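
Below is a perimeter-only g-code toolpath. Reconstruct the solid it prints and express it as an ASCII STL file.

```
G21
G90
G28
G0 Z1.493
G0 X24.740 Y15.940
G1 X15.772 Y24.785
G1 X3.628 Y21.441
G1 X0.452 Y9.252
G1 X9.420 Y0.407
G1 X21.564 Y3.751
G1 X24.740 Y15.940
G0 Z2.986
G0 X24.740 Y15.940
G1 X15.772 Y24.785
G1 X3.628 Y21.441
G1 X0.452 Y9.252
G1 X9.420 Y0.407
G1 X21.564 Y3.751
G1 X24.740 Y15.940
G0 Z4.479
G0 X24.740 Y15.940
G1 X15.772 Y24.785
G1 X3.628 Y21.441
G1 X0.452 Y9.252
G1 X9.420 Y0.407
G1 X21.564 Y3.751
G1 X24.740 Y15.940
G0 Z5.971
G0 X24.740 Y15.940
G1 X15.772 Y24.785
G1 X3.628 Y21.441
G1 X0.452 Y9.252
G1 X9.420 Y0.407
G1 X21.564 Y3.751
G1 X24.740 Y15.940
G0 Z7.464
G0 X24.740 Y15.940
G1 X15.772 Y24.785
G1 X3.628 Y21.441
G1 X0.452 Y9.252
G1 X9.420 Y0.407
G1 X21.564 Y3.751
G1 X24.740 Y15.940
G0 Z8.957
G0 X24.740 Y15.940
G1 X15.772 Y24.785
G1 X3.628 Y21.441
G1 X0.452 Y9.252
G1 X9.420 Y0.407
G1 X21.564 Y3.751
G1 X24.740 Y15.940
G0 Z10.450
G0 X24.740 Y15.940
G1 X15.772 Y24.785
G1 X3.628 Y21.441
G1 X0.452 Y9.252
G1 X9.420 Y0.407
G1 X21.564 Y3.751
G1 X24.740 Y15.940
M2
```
solid part
  facet normal 0.0000 0.0000 -1.0000
    outer loop
      vertex 3.628 21.441 0.000
      vertex 15.772 24.785 0.000
      vertex 24.740 15.940 0.000
    endloop
  endfacet
  facet normal 0.0000 0.0000 -1.0000
    outer loop
      vertex 0.452 9.252 0.000
      vertex 3.628 21.441 0.000
      vertex 24.740 15.940 0.000
    endloop
  endfacet
  facet normal 0.0000 0.0000 -1.0000
    outer loop
      vertex 9.420 0.407 0.000
      vertex 0.452 9.252 0.000
      vertex 24.740 15.940 0.000
    endloop
  endfacet
  facet normal 0.0000 0.0000 -1.0000
    outer loop
      vertex 21.564 3.751 0.000
      vertex 9.420 0.407 0.000
      vertex 24.740 15.940 0.000
    endloop
  endfacet
  facet normal 0.0000 0.0000 1.0000
    outer loop
      vertex 24.740 15.940 10.450
      vertex 15.772 24.785 10.450
      vertex 3.628 21.441 10.450
    endloop
  endfacet
  facet normal 0.0000 0.0000 1.0000
    outer loop
      vertex 24.740 15.940 10.450
      vertex 3.628 21.441 10.450
      vertex 0.452 9.252 10.450
    endloop
  endfacet
  facet normal 0.0000 0.0000 1.0000
    outer loop
      vertex 24.740 15.940 10.450
      vertex 0.452 9.252 10.450
      vertex 9.420 0.407 10.450
    endloop
  endfacet
  facet normal 0.0000 0.0000 1.0000
    outer loop
      vertex 24.740 15.940 10.450
      vertex 9.420 0.407 10.450
      vertex 21.564 3.751 10.450
    endloop
  endfacet
  facet normal 0.7022 0.7120 0.0000
    outer loop
      vertex 24.740 15.940 0.000
      vertex 15.772 24.785 0.000
      vertex 15.772 24.785 10.450
    endloop
  endfacet
  facet normal 0.7022 0.7120 0.0000
    outer loop
      vertex 24.740 15.940 0.000
      vertex 15.772 24.785 10.450
      vertex 24.740 15.940 10.450
    endloop
  endfacet
  facet normal -0.2655 0.9641 0.0000
    outer loop
      vertex 15.772 24.785 0.000
      vertex 3.628 21.441 0.000
      vertex 3.628 21.441 10.450
    endloop
  endfacet
  facet normal -0.2655 0.9641 0.0000
    outer loop
      vertex 15.772 24.785 0.000
      vertex 3.628 21.441 10.450
      vertex 15.772 24.785 10.450
    endloop
  endfacet
  facet normal -0.9677 0.2521 0.0000
    outer loop
      vertex 3.628 21.441 0.000
      vertex 0.452 9.252 0.000
      vertex 0.452 9.252 10.450
    endloop
  endfacet
  facet normal -0.9677 0.2521 0.0000
    outer loop
      vertex 3.628 21.441 0.000
      vertex 0.452 9.252 10.450
      vertex 3.628 21.441 10.450
    endloop
  endfacet
  facet normal -0.7022 -0.7120 0.0000
    outer loop
      vertex 0.452 9.252 0.000
      vertex 9.420 0.407 0.000
      vertex 9.420 0.407 10.450
    endloop
  endfacet
  facet normal -0.7022 -0.7120 0.0000
    outer loop
      vertex 0.452 9.252 0.000
      vertex 9.420 0.407 10.450
      vertex 0.452 9.252 10.450
    endloop
  endfacet
  facet normal 0.2655 -0.9641 0.0000
    outer loop
      vertex 9.420 0.407 0.000
      vertex 21.564 3.751 0.000
      vertex 21.564 3.751 10.450
    endloop
  endfacet
  facet normal 0.2655 -0.9641 0.0000
    outer loop
      vertex 9.420 0.407 0.000
      vertex 21.564 3.751 10.450
      vertex 9.420 0.407 10.450
    endloop
  endfacet
  facet normal 0.9677 -0.2521 0.0000
    outer loop
      vertex 21.564 3.751 0.000
      vertex 24.740 15.940 0.000
      vertex 24.740 15.940 10.450
    endloop
  endfacet
  facet normal 0.9677 -0.2521 0.0000
    outer loop
      vertex 21.564 3.751 0.000
      vertex 24.740 15.940 10.450
      vertex 21.564 3.751 10.450
    endloop
  endfacet
endsolid part

The G0 Z moves step by Δz≈1.493 mm. Every layer's G1 loop is the same polygon, so the solid is a straight extrusion of it from z=0 to z≈10.4. Closing with flat bottom and top caps and triangulating gives 20 facets — a regular 6-sided prism (a cylinder approximated with 6 flat sides), circumscribed radius ≈ 12.6 mm, height ≈ 10.4 mm.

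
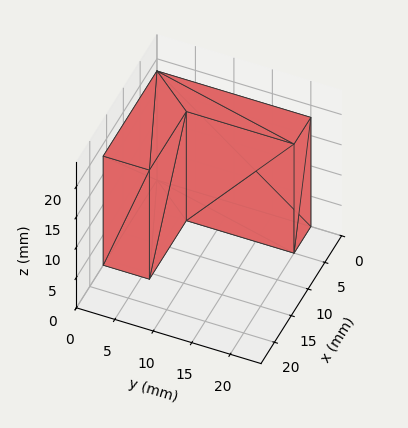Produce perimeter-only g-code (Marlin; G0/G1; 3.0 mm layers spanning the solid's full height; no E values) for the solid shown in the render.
Reading the render: the shape is an L-shaped prism: outer 16 × 20 mm, arm thicknesses ≈ 6 mm (horizontal) and 5 mm (vertical), extruded 18 mm in z (dimensions read to the nearest mm from the axis ticks). For the g-code, the solid's height is divided into equal slices at the stated Δz and each level perimeter traced with G1 moves after a G0 lift.

; perimeter-only toolpath
G21 ; units = mm
G90 ; absolute positioning
G28 ; home
; layer 1
G0 Z3.0
G0 X0.0 Y0.0
G1 X16.0 Y0.0
G1 X16.0 Y6.0
G1 X5.0 Y6.0
G1 X5.0 Y20.0
G1 X0.0 Y20.0
G1 X0.0 Y0.0
; layer 2
G0 Z6.0
G0 X0.0 Y0.0
G1 X16.0 Y0.0
G1 X16.0 Y6.0
G1 X5.0 Y6.0
G1 X5.0 Y20.0
G1 X0.0 Y20.0
G1 X0.0 Y0.0
; layer 3
G0 Z9.0
G0 X0.0 Y0.0
G1 X16.0 Y0.0
G1 X16.0 Y6.0
G1 X5.0 Y6.0
G1 X5.0 Y20.0
G1 X0.0 Y20.0
G1 X0.0 Y0.0
; layer 4
G0 Z12.0
G0 X0.0 Y0.0
G1 X16.0 Y0.0
G1 X16.0 Y6.0
G1 X5.0 Y6.0
G1 X5.0 Y20.0
G1 X0.0 Y20.0
G1 X0.0 Y0.0
; layer 5
G0 Z15.0
G0 X0.0 Y0.0
G1 X16.0 Y0.0
G1 X16.0 Y6.0
G1 X5.0 Y6.0
G1 X5.0 Y20.0
G1 X0.0 Y20.0
G1 X0.0 Y0.0
; layer 6
G0 Z18.0
G0 X0.0 Y0.0
G1 X16.0 Y0.0
G1 X16.0 Y6.0
G1 X5.0 Y6.0
G1 X5.0 Y20.0
G1 X0.0 Y20.0
G1 X0.0 Y0.0
M2 ; end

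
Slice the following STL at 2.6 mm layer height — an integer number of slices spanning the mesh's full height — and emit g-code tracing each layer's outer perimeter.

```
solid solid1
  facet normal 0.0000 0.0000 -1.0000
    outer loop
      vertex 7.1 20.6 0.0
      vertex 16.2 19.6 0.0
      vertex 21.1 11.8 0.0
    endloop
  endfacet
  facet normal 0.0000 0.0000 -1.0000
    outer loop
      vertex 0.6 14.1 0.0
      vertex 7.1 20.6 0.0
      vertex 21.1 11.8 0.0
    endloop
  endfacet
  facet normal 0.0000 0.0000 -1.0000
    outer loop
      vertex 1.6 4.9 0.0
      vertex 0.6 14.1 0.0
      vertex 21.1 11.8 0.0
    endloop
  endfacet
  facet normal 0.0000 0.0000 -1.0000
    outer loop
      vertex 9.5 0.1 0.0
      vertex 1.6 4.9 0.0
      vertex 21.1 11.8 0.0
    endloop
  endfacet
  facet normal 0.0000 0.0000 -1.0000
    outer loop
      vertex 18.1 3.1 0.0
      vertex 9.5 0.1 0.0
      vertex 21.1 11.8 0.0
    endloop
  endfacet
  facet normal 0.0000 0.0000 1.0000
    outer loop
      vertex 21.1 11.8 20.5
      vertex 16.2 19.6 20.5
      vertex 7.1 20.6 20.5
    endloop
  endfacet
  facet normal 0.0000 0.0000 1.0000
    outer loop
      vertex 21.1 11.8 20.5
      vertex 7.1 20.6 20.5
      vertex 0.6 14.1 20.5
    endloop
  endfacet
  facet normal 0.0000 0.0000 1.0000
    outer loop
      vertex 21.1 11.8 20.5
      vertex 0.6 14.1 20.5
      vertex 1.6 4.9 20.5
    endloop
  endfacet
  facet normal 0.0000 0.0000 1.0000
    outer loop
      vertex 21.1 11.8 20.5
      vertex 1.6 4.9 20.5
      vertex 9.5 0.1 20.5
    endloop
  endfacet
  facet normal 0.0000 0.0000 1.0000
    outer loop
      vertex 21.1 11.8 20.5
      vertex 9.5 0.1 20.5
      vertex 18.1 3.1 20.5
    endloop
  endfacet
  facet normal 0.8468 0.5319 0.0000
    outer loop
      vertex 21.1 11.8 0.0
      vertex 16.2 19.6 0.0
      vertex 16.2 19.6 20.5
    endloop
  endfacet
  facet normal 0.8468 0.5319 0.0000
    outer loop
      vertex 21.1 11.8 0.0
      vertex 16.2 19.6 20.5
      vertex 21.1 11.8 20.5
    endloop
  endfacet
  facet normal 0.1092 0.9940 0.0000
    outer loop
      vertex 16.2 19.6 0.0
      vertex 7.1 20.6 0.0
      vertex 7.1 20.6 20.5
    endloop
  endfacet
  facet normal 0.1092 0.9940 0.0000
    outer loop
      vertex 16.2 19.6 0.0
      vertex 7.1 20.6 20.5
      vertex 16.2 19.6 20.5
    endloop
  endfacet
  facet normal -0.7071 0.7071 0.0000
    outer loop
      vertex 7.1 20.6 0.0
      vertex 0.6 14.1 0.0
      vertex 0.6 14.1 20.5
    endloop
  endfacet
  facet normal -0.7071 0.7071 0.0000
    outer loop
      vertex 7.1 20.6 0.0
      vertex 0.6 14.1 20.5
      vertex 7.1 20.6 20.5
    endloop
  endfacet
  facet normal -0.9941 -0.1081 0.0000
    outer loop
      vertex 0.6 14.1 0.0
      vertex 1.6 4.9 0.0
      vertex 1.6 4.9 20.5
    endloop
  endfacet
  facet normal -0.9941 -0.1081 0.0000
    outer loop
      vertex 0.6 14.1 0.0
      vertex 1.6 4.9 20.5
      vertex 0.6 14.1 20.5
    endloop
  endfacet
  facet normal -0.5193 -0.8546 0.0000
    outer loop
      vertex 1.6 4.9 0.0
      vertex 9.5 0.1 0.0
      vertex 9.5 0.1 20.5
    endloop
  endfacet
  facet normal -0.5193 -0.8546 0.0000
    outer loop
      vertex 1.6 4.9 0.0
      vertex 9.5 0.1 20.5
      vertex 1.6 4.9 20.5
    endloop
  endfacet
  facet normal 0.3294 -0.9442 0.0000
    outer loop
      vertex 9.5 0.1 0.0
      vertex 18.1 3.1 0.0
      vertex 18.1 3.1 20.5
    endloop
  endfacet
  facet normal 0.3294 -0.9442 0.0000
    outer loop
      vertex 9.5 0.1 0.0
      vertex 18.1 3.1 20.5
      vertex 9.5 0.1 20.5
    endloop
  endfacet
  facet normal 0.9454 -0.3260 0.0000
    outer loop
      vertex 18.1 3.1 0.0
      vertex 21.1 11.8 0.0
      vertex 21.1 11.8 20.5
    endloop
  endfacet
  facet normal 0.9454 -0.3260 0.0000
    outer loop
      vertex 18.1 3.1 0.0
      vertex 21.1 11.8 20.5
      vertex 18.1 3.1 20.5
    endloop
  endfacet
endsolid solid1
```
; perimeter-only toolpath
G21 ; units = mm
G90 ; absolute positioning
G28 ; home
; layer 1
G0 Z2.6
G0 X21.1 Y11.8
G1 X16.2 Y19.6
G1 X7.1 Y20.6
G1 X0.6 Y14.1
G1 X1.6 Y4.9
G1 X9.5 Y0.1
G1 X18.1 Y3.1
G1 X21.1 Y11.8
; layer 2
G0 Z5.1
G0 X21.1 Y11.8
G1 X16.2 Y19.6
G1 X7.1 Y20.6
G1 X0.6 Y14.1
G1 X1.6 Y4.9
G1 X9.5 Y0.1
G1 X18.1 Y3.1
G1 X21.1 Y11.8
; layer 3
G0 Z7.7
G0 X21.1 Y11.8
G1 X16.2 Y19.6
G1 X7.1 Y20.6
G1 X0.6 Y14.1
G1 X1.6 Y4.9
G1 X9.5 Y0.1
G1 X18.1 Y3.1
G1 X21.1 Y11.8
; layer 4
G0 Z10.2
G0 X21.1 Y11.8
G1 X16.2 Y19.6
G1 X7.1 Y20.6
G1 X0.6 Y14.1
G1 X1.6 Y4.9
G1 X9.5 Y0.1
G1 X18.1 Y3.1
G1 X21.1 Y11.8
; layer 5
G0 Z12.8
G0 X21.1 Y11.8
G1 X16.2 Y19.6
G1 X7.1 Y20.6
G1 X0.6 Y14.1
G1 X1.6 Y4.9
G1 X9.5 Y0.1
G1 X18.1 Y3.1
G1 X21.1 Y11.8
; layer 6
G0 Z15.4
G0 X21.1 Y11.8
G1 X16.2 Y19.6
G1 X7.1 Y20.6
G1 X0.6 Y14.1
G1 X1.6 Y4.9
G1 X9.5 Y0.1
G1 X18.1 Y3.1
G1 X21.1 Y11.8
; layer 7
G0 Z17.9
G0 X21.1 Y11.8
G1 X16.2 Y19.6
G1 X7.1 Y20.6
G1 X0.6 Y14.1
G1 X1.6 Y4.9
G1 X9.5 Y0.1
G1 X18.1 Y3.1
G1 X21.1 Y11.8
; layer 8
G0 Z20.5
G0 X21.1 Y11.8
G1 X16.2 Y19.6
G1 X7.1 Y20.6
G1 X0.6 Y14.1
G1 X1.6 Y4.9
G1 X9.5 Y0.1
G1 X18.1 Y3.1
G1 X21.1 Y11.8
M2 ; end

The solid is a regular 7-sided prism (a cylinder approximated with 7 flat sides), circumscribed radius ≈ 10.6 mm, height ≈ 20.5 mm. Slicing at Δz = 2.6 mm — 8 equal slices spanning the solid's height, so layer i sits at z = i·h/8 — gives 8 non-empty perimeters. Each is a 7-segment closed polygon; G0 lifts to the layer z and rapids to the start vertex, then G1 traces the edges.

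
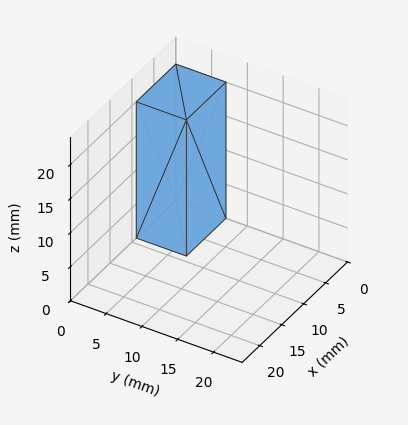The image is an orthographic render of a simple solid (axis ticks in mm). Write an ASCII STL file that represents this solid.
Reading the render: the shape is a rectangular box, roughly 9 × 7 mm footprint and 20 mm tall (dimensions read to the nearest mm from the axis ticks). For the STL, each face is triangulated and given an outward normal.

solid part
  facet normal 0.0000 0.0000 -1.0000
    outer loop
      vertex 9.00 7.00 0.00
      vertex 9.00 0.00 0.00
      vertex 0.00 0.00 0.00
    endloop
  endfacet
  facet normal 0.0000 0.0000 -1.0000
    outer loop
      vertex 0.00 7.00 0.00
      vertex 9.00 7.00 0.00
      vertex 0.00 0.00 0.00
    endloop
  endfacet
  facet normal 0.0000 0.0000 1.0000
    outer loop
      vertex 0.00 0.00 20.00
      vertex 9.00 0.00 20.00
      vertex 9.00 7.00 20.00
    endloop
  endfacet
  facet normal 0.0000 0.0000 1.0000
    outer loop
      vertex 0.00 0.00 20.00
      vertex 9.00 7.00 20.00
      vertex 0.00 7.00 20.00
    endloop
  endfacet
  facet normal 0.0000 -1.0000 0.0000
    outer loop
      vertex 0.00 0.00 0.00
      vertex 9.00 0.00 0.00
      vertex 9.00 0.00 20.00
    endloop
  endfacet
  facet normal 0.0000 -1.0000 0.0000
    outer loop
      vertex 0.00 0.00 0.00
      vertex 9.00 0.00 20.00
      vertex 0.00 0.00 20.00
    endloop
  endfacet
  facet normal 0.0000 1.0000 0.0000
    outer loop
      vertex 9.00 7.00 20.00
      vertex 9.00 7.00 0.00
      vertex 0.00 7.00 0.00
    endloop
  endfacet
  facet normal 0.0000 1.0000 0.0000
    outer loop
      vertex 0.00 7.00 20.00
      vertex 9.00 7.00 20.00
      vertex 0.00 7.00 0.00
    endloop
  endfacet
  facet normal -1.0000 0.0000 0.0000
    outer loop
      vertex 0.00 7.00 20.00
      vertex 0.00 7.00 0.00
      vertex 0.00 0.00 0.00
    endloop
  endfacet
  facet normal -1.0000 0.0000 0.0000
    outer loop
      vertex 0.00 0.00 20.00
      vertex 0.00 7.00 20.00
      vertex 0.00 0.00 0.00
    endloop
  endfacet
  facet normal 1.0000 0.0000 0.0000
    outer loop
      vertex 9.00 0.00 0.00
      vertex 9.00 7.00 0.00
      vertex 9.00 7.00 20.00
    endloop
  endfacet
  facet normal 1.0000 0.0000 0.0000
    outer loop
      vertex 9.00 0.00 0.00
      vertex 9.00 7.00 20.00
      vertex 9.00 0.00 20.00
    endloop
  endfacet
endsolid part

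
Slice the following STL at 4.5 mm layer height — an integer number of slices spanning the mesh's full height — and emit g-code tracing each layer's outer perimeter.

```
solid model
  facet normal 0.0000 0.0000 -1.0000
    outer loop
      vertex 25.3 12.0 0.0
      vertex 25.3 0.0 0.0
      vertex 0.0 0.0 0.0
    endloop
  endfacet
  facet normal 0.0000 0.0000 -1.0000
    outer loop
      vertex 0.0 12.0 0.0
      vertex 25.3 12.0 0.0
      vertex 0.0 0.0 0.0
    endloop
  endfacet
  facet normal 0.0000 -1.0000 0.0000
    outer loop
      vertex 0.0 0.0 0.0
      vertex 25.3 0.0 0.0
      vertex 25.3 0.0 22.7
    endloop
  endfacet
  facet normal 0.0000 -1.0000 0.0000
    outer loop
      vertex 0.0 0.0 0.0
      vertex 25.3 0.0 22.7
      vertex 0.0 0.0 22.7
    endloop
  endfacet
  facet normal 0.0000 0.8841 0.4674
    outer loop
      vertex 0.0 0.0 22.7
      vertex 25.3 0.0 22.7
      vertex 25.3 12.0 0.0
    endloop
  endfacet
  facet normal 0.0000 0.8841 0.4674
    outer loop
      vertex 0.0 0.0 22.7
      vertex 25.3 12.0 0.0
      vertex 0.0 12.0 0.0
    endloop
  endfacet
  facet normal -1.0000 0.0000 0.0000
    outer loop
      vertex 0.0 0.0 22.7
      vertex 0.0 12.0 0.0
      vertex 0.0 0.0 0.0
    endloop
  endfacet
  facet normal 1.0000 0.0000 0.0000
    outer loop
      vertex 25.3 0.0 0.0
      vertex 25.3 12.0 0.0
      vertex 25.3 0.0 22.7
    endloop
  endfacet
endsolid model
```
; perimeter-only toolpath
G21 ; units = mm
G90 ; absolute positioning
G28 ; home
; layer 1
G0 Z4.5
G0 X0.0 Y0.0
G1 X25.3 Y0.0
G1 X25.3 Y9.6
G1 X0.0 Y9.6
G1 X0.0 Y0.0
; layer 2
G0 Z9.1
G0 X0.0 Y0.0
G1 X25.3 Y0.0
G1 X25.3 Y7.2
G1 X0.0 Y7.2
G1 X0.0 Y0.0
; layer 3
G0 Z13.6
G0 X0.0 Y0.0
G1 X25.3 Y0.0
G1 X25.3 Y4.8
G1 X0.0 Y4.8
G1 X0.0 Y0.0
; layer 4
G0 Z18.2
G0 X0.0 Y0.0
G1 X25.3 Y0.0
G1 X25.3 Y2.4
G1 X0.0 Y2.4
G1 X0.0 Y0.0
M2 ; end

The solid is a wedge (ramp): 25.3 × 12 mm base, rising to 22.7 mm along the y=0 edge and sloping linearly to z=0 at y=12. Slicing at Δz = 4.5 mm — 5 equal slices spanning the solid's height, so layer i sits at z = i·h/5 — gives 4 non-empty perimeters. Each is a 4-segment closed polygon; G0 lifts to the layer z and rapids to the start vertex, then G1 traces the edges. The cross-section shrinks linearly with z (the slice at the apex is degenerate and omitted).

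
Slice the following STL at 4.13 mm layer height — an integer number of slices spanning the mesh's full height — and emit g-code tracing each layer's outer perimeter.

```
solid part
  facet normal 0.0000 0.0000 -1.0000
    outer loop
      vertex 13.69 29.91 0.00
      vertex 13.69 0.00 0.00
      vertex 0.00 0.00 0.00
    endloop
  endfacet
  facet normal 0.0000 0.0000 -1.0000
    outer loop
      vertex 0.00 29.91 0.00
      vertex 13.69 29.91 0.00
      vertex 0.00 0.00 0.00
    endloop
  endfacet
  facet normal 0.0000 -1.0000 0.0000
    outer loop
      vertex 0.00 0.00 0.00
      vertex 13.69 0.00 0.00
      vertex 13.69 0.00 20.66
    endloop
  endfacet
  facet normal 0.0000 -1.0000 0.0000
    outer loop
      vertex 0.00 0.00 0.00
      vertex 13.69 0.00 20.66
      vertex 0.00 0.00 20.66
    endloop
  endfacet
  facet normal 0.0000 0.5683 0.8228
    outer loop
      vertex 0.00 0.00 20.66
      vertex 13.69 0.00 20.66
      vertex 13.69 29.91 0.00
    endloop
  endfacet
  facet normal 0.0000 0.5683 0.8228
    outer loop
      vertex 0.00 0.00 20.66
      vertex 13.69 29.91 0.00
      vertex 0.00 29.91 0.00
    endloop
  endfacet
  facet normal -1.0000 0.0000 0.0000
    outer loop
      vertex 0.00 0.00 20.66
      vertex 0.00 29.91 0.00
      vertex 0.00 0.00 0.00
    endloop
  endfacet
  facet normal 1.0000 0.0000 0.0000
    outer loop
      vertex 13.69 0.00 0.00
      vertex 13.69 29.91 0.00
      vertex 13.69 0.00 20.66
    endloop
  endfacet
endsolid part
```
; perimeter-only toolpath
G21 ; units = mm
G90 ; absolute positioning
G28 ; home
; layer 1
G0 Z4.13
G0 X0.00 Y0.00
G1 X13.69 Y0.00
G1 X13.69 Y23.93
G1 X0.00 Y23.93
G1 X0.00 Y0.00
; layer 2
G0 Z8.26
G0 X0.00 Y0.00
G1 X13.69 Y0.00
G1 X13.69 Y17.95
G1 X0.00 Y17.95
G1 X0.00 Y0.00
; layer 3
G0 Z12.40
G0 X0.00 Y0.00
G1 X13.69 Y0.00
G1 X13.69 Y11.96
G1 X0.00 Y11.96
G1 X0.00 Y0.00
; layer 4
G0 Z16.53
G0 X0.00 Y0.00
G1 X13.69 Y0.00
G1 X13.69 Y5.98
G1 X0.00 Y5.98
G1 X0.00 Y0.00
M2 ; end

The solid is a wedge (ramp): 13.7 × 29.9 mm base, rising to 20.7 mm along the y=0 edge and sloping linearly to z=0 at y=29.9. Slicing at Δz = 4.13 mm — 5 equal slices spanning the solid's height, so layer i sits at z = i·h/5 — gives 4 non-empty perimeters. Each is a 4-segment closed polygon; G0 lifts to the layer z and rapids to the start vertex, then G1 traces the edges. The cross-section shrinks linearly with z (the slice at the apex is degenerate and omitted).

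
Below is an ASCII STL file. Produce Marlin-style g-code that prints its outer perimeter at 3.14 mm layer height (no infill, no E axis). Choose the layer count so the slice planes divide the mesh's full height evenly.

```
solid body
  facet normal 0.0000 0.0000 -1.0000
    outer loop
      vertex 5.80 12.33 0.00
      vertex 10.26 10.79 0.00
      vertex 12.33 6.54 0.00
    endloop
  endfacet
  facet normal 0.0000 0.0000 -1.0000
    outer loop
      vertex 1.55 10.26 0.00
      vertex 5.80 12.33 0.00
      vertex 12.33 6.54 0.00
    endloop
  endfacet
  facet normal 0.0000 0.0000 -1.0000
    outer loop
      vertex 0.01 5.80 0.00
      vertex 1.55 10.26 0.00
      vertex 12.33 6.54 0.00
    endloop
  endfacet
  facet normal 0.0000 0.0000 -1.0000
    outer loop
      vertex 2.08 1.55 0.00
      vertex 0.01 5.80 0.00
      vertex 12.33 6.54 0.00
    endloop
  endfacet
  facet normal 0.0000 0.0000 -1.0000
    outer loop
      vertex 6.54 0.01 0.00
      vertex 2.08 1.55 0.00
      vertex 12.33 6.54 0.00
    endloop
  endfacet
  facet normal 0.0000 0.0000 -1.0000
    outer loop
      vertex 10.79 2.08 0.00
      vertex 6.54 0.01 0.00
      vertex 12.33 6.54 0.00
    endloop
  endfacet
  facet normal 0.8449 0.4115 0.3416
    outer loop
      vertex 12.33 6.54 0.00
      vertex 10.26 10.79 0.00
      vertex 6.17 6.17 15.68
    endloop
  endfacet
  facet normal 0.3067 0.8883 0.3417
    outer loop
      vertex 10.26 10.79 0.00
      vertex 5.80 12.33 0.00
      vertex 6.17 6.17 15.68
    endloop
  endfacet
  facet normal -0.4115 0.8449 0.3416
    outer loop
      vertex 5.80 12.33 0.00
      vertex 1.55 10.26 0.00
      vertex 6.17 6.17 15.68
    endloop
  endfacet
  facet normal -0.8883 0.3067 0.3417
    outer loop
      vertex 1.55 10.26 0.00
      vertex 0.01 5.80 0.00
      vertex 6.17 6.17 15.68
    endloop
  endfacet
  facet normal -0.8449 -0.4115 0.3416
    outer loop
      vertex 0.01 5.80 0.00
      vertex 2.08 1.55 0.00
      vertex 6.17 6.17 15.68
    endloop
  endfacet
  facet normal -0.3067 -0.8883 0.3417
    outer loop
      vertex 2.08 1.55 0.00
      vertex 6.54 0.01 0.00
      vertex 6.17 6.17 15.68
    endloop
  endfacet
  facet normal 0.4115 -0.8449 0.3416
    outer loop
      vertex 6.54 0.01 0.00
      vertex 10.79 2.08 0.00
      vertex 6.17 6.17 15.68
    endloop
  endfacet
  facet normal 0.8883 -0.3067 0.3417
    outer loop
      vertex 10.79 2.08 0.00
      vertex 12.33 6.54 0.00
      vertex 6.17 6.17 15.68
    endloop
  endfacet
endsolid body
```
; perimeter-only toolpath
G21 ; units = mm
G90 ; absolute positioning
G28 ; home
; layer 1
G0 Z3.14
G0 X11.10 Y6.47
G1 X9.44 Y9.87
G1 X5.87 Y11.10
G1 X2.47 Y9.44
G1 X1.24 Y5.87
G1 X2.90 Y2.47
G1 X6.47 Y1.24
G1 X9.87 Y2.90
G1 X11.10 Y6.47
; layer 2
G0 Z6.27
G0 X9.87 Y6.39
G1 X8.62 Y8.94
G1 X5.95 Y9.87
G1 X3.40 Y8.62
G1 X2.47 Y5.95
G1 X3.72 Y3.40
G1 X6.39 Y2.47
G1 X8.94 Y3.72
G1 X9.87 Y6.39
; layer 3
G0 Z9.41
G0 X8.63 Y6.32
G1 X7.81 Y8.02
G1 X6.02 Y8.63
G1 X4.32 Y7.81
G1 X3.71 Y6.02
G1 X4.53 Y4.32
G1 X6.32 Y3.71
G1 X8.02 Y4.53
G1 X8.63 Y6.32
; layer 4
G0 Z12.54
G0 X7.40 Y6.24
G1 X6.99 Y7.09
G1 X6.10 Y7.40
G1 X5.25 Y6.99
G1 X4.94 Y6.10
G1 X5.35 Y5.25
G1 X6.24 Y4.94
G1 X7.09 Y5.35
G1 X7.40 Y6.24
M2 ; end

The solid is a regular 8-sided pyramid, base circumscribed radius ≈ 6.17 mm, apex at z ≈ 15.7 mm. Slicing at Δz = 3.14 mm — 5 equal slices spanning the solid's height, so layer i sits at z = i·h/5 — gives 4 non-empty perimeters. Each is a 8-segment closed polygon; G0 lifts to the layer z and rapids to the start vertex, then G1 traces the edges. The cross-section shrinks linearly with z (the slice at the apex is degenerate and omitted).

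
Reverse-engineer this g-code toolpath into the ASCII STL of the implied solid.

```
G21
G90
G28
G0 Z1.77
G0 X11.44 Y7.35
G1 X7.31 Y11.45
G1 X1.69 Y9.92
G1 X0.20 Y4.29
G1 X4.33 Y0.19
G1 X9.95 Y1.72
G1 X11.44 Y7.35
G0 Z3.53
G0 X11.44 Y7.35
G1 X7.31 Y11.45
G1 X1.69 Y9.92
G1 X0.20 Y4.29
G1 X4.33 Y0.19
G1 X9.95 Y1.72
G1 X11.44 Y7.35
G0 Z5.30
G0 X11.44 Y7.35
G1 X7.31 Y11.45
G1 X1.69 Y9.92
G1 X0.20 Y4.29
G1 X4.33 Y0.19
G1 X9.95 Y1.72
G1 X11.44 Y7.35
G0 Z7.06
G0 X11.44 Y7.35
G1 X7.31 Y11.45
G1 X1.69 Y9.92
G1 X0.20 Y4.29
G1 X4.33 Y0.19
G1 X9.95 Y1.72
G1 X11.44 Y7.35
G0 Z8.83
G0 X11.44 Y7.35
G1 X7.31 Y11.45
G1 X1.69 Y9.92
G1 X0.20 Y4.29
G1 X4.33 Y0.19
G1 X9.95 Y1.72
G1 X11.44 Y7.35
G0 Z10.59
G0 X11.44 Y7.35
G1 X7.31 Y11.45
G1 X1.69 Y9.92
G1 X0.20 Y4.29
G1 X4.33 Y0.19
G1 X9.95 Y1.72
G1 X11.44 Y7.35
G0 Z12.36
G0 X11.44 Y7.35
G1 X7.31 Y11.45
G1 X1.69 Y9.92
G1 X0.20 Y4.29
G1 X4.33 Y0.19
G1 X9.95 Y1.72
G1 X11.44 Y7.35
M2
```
solid part
  facet normal 0.0000 0.0000 -1.0000
    outer loop
      vertex 1.69 9.92 0.00
      vertex 7.31 11.45 0.00
      vertex 11.44 7.35 0.00
    endloop
  endfacet
  facet normal 0.0000 0.0000 -1.0000
    outer loop
      vertex 0.20 4.29 0.00
      vertex 1.69 9.92 0.00
      vertex 11.44 7.35 0.00
    endloop
  endfacet
  facet normal 0.0000 0.0000 -1.0000
    outer loop
      vertex 4.33 0.19 0.00
      vertex 0.20 4.29 0.00
      vertex 11.44 7.35 0.00
    endloop
  endfacet
  facet normal 0.0000 0.0000 -1.0000
    outer loop
      vertex 9.95 1.72 0.00
      vertex 4.33 0.19 0.00
      vertex 11.44 7.35 0.00
    endloop
  endfacet
  facet normal 0.0000 0.0000 1.0000
    outer loop
      vertex 11.44 7.35 12.36
      vertex 7.31 11.45 12.36
      vertex 1.69 9.92 12.36
    endloop
  endfacet
  facet normal 0.0000 0.0000 1.0000
    outer loop
      vertex 11.44 7.35 12.36
      vertex 1.69 9.92 12.36
      vertex 0.20 4.29 12.36
    endloop
  endfacet
  facet normal 0.0000 0.0000 1.0000
    outer loop
      vertex 11.44 7.35 12.36
      vertex 0.20 4.29 12.36
      vertex 4.33 0.19 12.36
    endloop
  endfacet
  facet normal 0.0000 0.0000 1.0000
    outer loop
      vertex 11.44 7.35 12.36
      vertex 4.33 0.19 12.36
      vertex 9.95 1.72 12.36
    endloop
  endfacet
  facet normal 0.7045 0.7097 0.0000
    outer loop
      vertex 11.44 7.35 0.00
      vertex 7.31 11.45 0.00
      vertex 7.31 11.45 12.36
    endloop
  endfacet
  facet normal 0.7045 0.7097 0.0000
    outer loop
      vertex 11.44 7.35 0.00
      vertex 7.31 11.45 12.36
      vertex 11.44 7.35 12.36
    endloop
  endfacet
  facet normal -0.2627 0.9649 0.0000
    outer loop
      vertex 7.31 11.45 0.00
      vertex 1.69 9.92 0.00
      vertex 1.69 9.92 12.36
    endloop
  endfacet
  facet normal -0.2627 0.9649 0.0000
    outer loop
      vertex 7.31 11.45 0.00
      vertex 1.69 9.92 12.36
      vertex 7.31 11.45 12.36
    endloop
  endfacet
  facet normal -0.9667 0.2558 0.0000
    outer loop
      vertex 1.69 9.92 0.00
      vertex 0.20 4.29 0.00
      vertex 0.20 4.29 12.36
    endloop
  endfacet
  facet normal -0.9667 0.2558 0.0000
    outer loop
      vertex 1.69 9.92 0.00
      vertex 0.20 4.29 12.36
      vertex 1.69 9.92 12.36
    endloop
  endfacet
  facet normal -0.7045 -0.7097 0.0000
    outer loop
      vertex 0.20 4.29 0.00
      vertex 4.33 0.19 0.00
      vertex 4.33 0.19 12.36
    endloop
  endfacet
  facet normal -0.7045 -0.7097 0.0000
    outer loop
      vertex 0.20 4.29 0.00
      vertex 4.33 0.19 12.36
      vertex 0.20 4.29 12.36
    endloop
  endfacet
  facet normal 0.2627 -0.9649 0.0000
    outer loop
      vertex 4.33 0.19 0.00
      vertex 9.95 1.72 0.00
      vertex 9.95 1.72 12.36
    endloop
  endfacet
  facet normal 0.2627 -0.9649 0.0000
    outer loop
      vertex 4.33 0.19 0.00
      vertex 9.95 1.72 12.36
      vertex 4.33 0.19 12.36
    endloop
  endfacet
  facet normal 0.9667 -0.2558 0.0000
    outer loop
      vertex 9.95 1.72 0.00
      vertex 11.44 7.35 0.00
      vertex 11.44 7.35 12.36
    endloop
  endfacet
  facet normal 0.9667 -0.2558 0.0000
    outer loop
      vertex 9.95 1.72 0.00
      vertex 11.44 7.35 12.36
      vertex 9.95 1.72 12.36
    endloop
  endfacet
endsolid part

The G0 Z moves step by Δz≈1.77 mm. Every layer's G1 loop is the same polygon, so the solid is a straight extrusion of it from z=0 to z≈12.4. Closing with flat bottom and top caps and triangulating gives 20 facets — a regular 6-sided prism (a cylinder approximated with 6 flat sides), circumscribed radius ≈ 5.82 mm, height ≈ 12.4 mm.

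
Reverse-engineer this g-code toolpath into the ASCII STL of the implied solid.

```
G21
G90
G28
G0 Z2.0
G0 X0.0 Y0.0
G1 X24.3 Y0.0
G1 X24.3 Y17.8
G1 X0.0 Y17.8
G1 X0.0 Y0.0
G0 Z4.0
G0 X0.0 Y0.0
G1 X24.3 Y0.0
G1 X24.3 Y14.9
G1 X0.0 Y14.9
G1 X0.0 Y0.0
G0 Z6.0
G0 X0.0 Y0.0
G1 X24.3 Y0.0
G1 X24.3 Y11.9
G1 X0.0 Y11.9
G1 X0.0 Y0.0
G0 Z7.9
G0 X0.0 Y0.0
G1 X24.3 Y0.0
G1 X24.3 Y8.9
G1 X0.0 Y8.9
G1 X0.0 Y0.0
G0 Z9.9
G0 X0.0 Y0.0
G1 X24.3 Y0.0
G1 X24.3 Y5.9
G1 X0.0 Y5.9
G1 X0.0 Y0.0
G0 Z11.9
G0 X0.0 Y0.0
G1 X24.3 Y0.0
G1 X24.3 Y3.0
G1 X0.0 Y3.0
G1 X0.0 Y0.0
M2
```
solid part
  facet normal 0.0000 0.0000 -1.0000
    outer loop
      vertex 24.3 20.8 0.0
      vertex 24.3 0.0 0.0
      vertex 0.0 0.0 0.0
    endloop
  endfacet
  facet normal 0.0000 0.0000 -1.0000
    outer loop
      vertex 0.0 20.8 0.0
      vertex 24.3 20.8 0.0
      vertex 0.0 0.0 0.0
    endloop
  endfacet
  facet normal 0.0000 -1.0000 0.0000
    outer loop
      vertex 0.0 0.0 0.0
      vertex 24.3 0.0 0.0
      vertex 24.3 0.0 13.9
    endloop
  endfacet
  facet normal 0.0000 -1.0000 0.0000
    outer loop
      vertex 0.0 0.0 0.0
      vertex 24.3 0.0 13.9
      vertex 0.0 0.0 13.9
    endloop
  endfacet
  facet normal 0.0000 0.5556 0.8314
    outer loop
      vertex 0.0 0.0 13.9
      vertex 24.3 0.0 13.9
      vertex 24.3 20.8 0.0
    endloop
  endfacet
  facet normal 0.0000 0.5556 0.8314
    outer loop
      vertex 0.0 0.0 13.9
      vertex 24.3 20.8 0.0
      vertex 0.0 20.8 0.0
    endloop
  endfacet
  facet normal -1.0000 0.0000 0.0000
    outer loop
      vertex 0.0 0.0 13.9
      vertex 0.0 20.8 0.0
      vertex 0.0 0.0 0.0
    endloop
  endfacet
  facet normal 1.0000 0.0000 0.0000
    outer loop
      vertex 24.3 0.0 0.0
      vertex 24.3 20.8 0.0
      vertex 24.3 0.0 13.9
    endloop
  endfacet
endsolid part

The G0 Z moves step by Δz≈2.0 mm. The G1 loops shrink linearly with z, so the solid tapers from its base footprint up to z≈13.9. Closing with a flat bottom cap and the tapered top and triangulating gives 8 facets — a wedge (ramp): 24.3 × 20.8 mm base, rising to 13.9 mm along the y=0 edge and sloping linearly to z=0 at y=20.8.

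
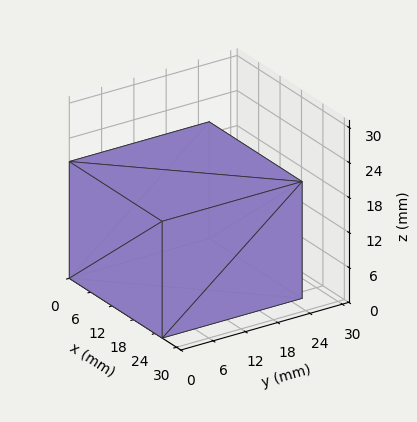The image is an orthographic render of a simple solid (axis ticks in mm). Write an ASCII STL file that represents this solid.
Reading the render: the shape is a rectangular box, roughly 26 × 26 mm footprint and 20 mm tall (dimensions read to the nearest mm from the axis ticks). For the STL, each face is triangulated and given an outward normal.

solid part
  facet normal 0.0000 0.0000 -1.0000
    outer loop
      vertex 26.0 26.0 0.0
      vertex 26.0 0.0 0.0
      vertex 0.0 0.0 0.0
    endloop
  endfacet
  facet normal 0.0000 0.0000 -1.0000
    outer loop
      vertex 0.0 26.0 0.0
      vertex 26.0 26.0 0.0
      vertex 0.0 0.0 0.0
    endloop
  endfacet
  facet normal 0.0000 0.0000 1.0000
    outer loop
      vertex 0.0 0.0 20.0
      vertex 26.0 0.0 20.0
      vertex 26.0 26.0 20.0
    endloop
  endfacet
  facet normal 0.0000 0.0000 1.0000
    outer loop
      vertex 0.0 0.0 20.0
      vertex 26.0 26.0 20.0
      vertex 0.0 26.0 20.0
    endloop
  endfacet
  facet normal 0.0000 -1.0000 0.0000
    outer loop
      vertex 0.0 0.0 0.0
      vertex 26.0 0.0 0.0
      vertex 26.0 0.0 20.0
    endloop
  endfacet
  facet normal 0.0000 -1.0000 0.0000
    outer loop
      vertex 0.0 0.0 0.0
      vertex 26.0 0.0 20.0
      vertex 0.0 0.0 20.0
    endloop
  endfacet
  facet normal 0.0000 1.0000 0.0000
    outer loop
      vertex 26.0 26.0 20.0
      vertex 26.0 26.0 0.0
      vertex 0.0 26.0 0.0
    endloop
  endfacet
  facet normal 0.0000 1.0000 0.0000
    outer loop
      vertex 0.0 26.0 20.0
      vertex 26.0 26.0 20.0
      vertex 0.0 26.0 0.0
    endloop
  endfacet
  facet normal -1.0000 0.0000 0.0000
    outer loop
      vertex 0.0 26.0 20.0
      vertex 0.0 26.0 0.0
      vertex 0.0 0.0 0.0
    endloop
  endfacet
  facet normal -1.0000 0.0000 0.0000
    outer loop
      vertex 0.0 0.0 20.0
      vertex 0.0 26.0 20.0
      vertex 0.0 0.0 0.0
    endloop
  endfacet
  facet normal 1.0000 0.0000 0.0000
    outer loop
      vertex 26.0 0.0 0.0
      vertex 26.0 26.0 0.0
      vertex 26.0 26.0 20.0
    endloop
  endfacet
  facet normal 1.0000 0.0000 0.0000
    outer loop
      vertex 26.0 0.0 0.0
      vertex 26.0 26.0 20.0
      vertex 26.0 0.0 20.0
    endloop
  endfacet
endsolid part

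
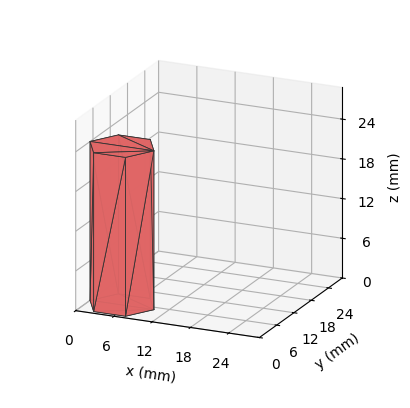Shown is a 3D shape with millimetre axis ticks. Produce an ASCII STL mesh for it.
Reading the render: the shape is a regular 6-sided prism (a cylinder approximated with 6 flat sides), circumscribed radius ≈ 5 mm, height ≈ 24 mm (dimensions read to the nearest mm from the axis ticks). For the STL, each face is triangulated and given an outward normal.

solid part
  facet normal 0.0000 0.0000 -1.0000
    outer loop
      vertex 2.5 9.3 0.0
      vertex 7.5 9.3 0.0
      vertex 10.0 5.0 0.0
    endloop
  endfacet
  facet normal 0.0000 0.0000 -1.0000
    outer loop
      vertex 0.0 5.0 0.0
      vertex 2.5 9.3 0.0
      vertex 10.0 5.0 0.0
    endloop
  endfacet
  facet normal 0.0000 0.0000 -1.0000
    outer loop
      vertex 2.5 0.7 0.0
      vertex 0.0 5.0 0.0
      vertex 10.0 5.0 0.0
    endloop
  endfacet
  facet normal 0.0000 0.0000 -1.0000
    outer loop
      vertex 7.5 0.7 0.0
      vertex 2.5 0.7 0.0
      vertex 10.0 5.0 0.0
    endloop
  endfacet
  facet normal 0.0000 0.0000 1.0000
    outer loop
      vertex 10.0 5.0 24.0
      vertex 7.5 9.3 24.0
      vertex 2.5 9.3 24.0
    endloop
  endfacet
  facet normal 0.0000 0.0000 1.0000
    outer loop
      vertex 10.0 5.0 24.0
      vertex 2.5 9.3 24.0
      vertex 0.0 5.0 24.0
    endloop
  endfacet
  facet normal 0.0000 0.0000 1.0000
    outer loop
      vertex 10.0 5.0 24.0
      vertex 0.0 5.0 24.0
      vertex 2.5 0.7 24.0
    endloop
  endfacet
  facet normal 0.0000 0.0000 1.0000
    outer loop
      vertex 10.0 5.0 24.0
      vertex 2.5 0.7 24.0
      vertex 7.5 0.7 24.0
    endloop
  endfacet
  facet normal 0.8645 0.5026 0.0000
    outer loop
      vertex 10.0 5.0 0.0
      vertex 7.5 9.3 0.0
      vertex 7.5 9.3 24.0
    endloop
  endfacet
  facet normal 0.8645 0.5026 0.0000
    outer loop
      vertex 10.0 5.0 0.0
      vertex 7.5 9.3 24.0
      vertex 10.0 5.0 24.0
    endloop
  endfacet
  facet normal 0.0000 1.0000 0.0000
    outer loop
      vertex 7.5 9.3 0.0
      vertex 2.5 9.3 0.0
      vertex 2.5 9.3 24.0
    endloop
  endfacet
  facet normal 0.0000 1.0000 0.0000
    outer loop
      vertex 7.5 9.3 0.0
      vertex 2.5 9.3 24.0
      vertex 7.5 9.3 24.0
    endloop
  endfacet
  facet normal -0.8645 0.5026 0.0000
    outer loop
      vertex 2.5 9.3 0.0
      vertex 0.0 5.0 0.0
      vertex 0.0 5.0 24.0
    endloop
  endfacet
  facet normal -0.8645 0.5026 0.0000
    outer loop
      vertex 2.5 9.3 0.0
      vertex 0.0 5.0 24.0
      vertex 2.5 9.3 24.0
    endloop
  endfacet
  facet normal -0.8645 -0.5026 0.0000
    outer loop
      vertex 0.0 5.0 0.0
      vertex 2.5 0.7 0.0
      vertex 2.5 0.7 24.0
    endloop
  endfacet
  facet normal -0.8645 -0.5026 0.0000
    outer loop
      vertex 0.0 5.0 0.0
      vertex 2.5 0.7 24.0
      vertex 0.0 5.0 24.0
    endloop
  endfacet
  facet normal 0.0000 -1.0000 0.0000
    outer loop
      vertex 2.5 0.7 0.0
      vertex 7.5 0.7 0.0
      vertex 7.5 0.7 24.0
    endloop
  endfacet
  facet normal 0.0000 -1.0000 0.0000
    outer loop
      vertex 2.5 0.7 0.0
      vertex 7.5 0.7 24.0
      vertex 2.5 0.7 24.0
    endloop
  endfacet
  facet normal 0.8645 -0.5026 0.0000
    outer loop
      vertex 7.5 0.7 0.0
      vertex 10.0 5.0 0.0
      vertex 10.0 5.0 24.0
    endloop
  endfacet
  facet normal 0.8645 -0.5026 0.0000
    outer loop
      vertex 7.5 0.7 0.0
      vertex 10.0 5.0 24.0
      vertex 7.5 0.7 24.0
    endloop
  endfacet
endsolid part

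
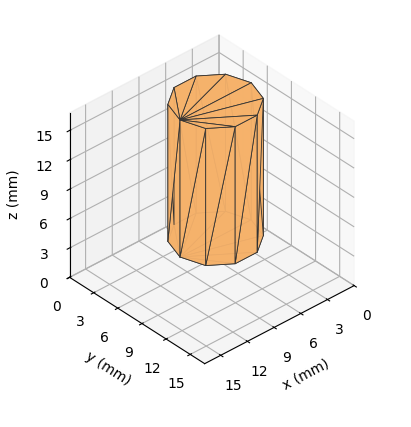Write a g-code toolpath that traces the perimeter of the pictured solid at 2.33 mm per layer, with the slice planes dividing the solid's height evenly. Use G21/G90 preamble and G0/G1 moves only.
Reading the render: the shape is a regular 10-sided prism (a cylinder approximated with 10 flat sides), circumscribed radius ≈ 4 mm, height ≈ 14 mm (dimensions read to the nearest mm from the axis ticks). For the g-code, the solid's height is divided into equal slices at the stated Δz and each level perimeter traced with G1 moves after a G0 lift.

; perimeter-only toolpath
G21 ; units = mm
G90 ; absolute positioning
G28 ; home
; layer 1
G0 Z2.33
G0 X8.00 Y4.00
G1 X7.24 Y6.35
G1 X5.24 Y7.80
G1 X2.76 Y7.80
G1 X0.76 Y6.35
G1 X0.00 Y4.00
G1 X0.76 Y1.65
G1 X2.76 Y0.20
G1 X5.24 Y0.20
G1 X7.24 Y1.65
G1 X8.00 Y4.00
; layer 2
G0 Z4.67
G0 X8.00 Y4.00
G1 X7.24 Y6.35
G1 X5.24 Y7.80
G1 X2.76 Y7.80
G1 X0.76 Y6.35
G1 X0.00 Y4.00
G1 X0.76 Y1.65
G1 X2.76 Y0.20
G1 X5.24 Y0.20
G1 X7.24 Y1.65
G1 X8.00 Y4.00
; layer 3
G0 Z7.00
G0 X8.00 Y4.00
G1 X7.24 Y6.35
G1 X5.24 Y7.80
G1 X2.76 Y7.80
G1 X0.76 Y6.35
G1 X0.00 Y4.00
G1 X0.76 Y1.65
G1 X2.76 Y0.20
G1 X5.24 Y0.20
G1 X7.24 Y1.65
G1 X8.00 Y4.00
; layer 4
G0 Z9.33
G0 X8.00 Y4.00
G1 X7.24 Y6.35
G1 X5.24 Y7.80
G1 X2.76 Y7.80
G1 X0.76 Y6.35
G1 X0.00 Y4.00
G1 X0.76 Y1.65
G1 X2.76 Y0.20
G1 X5.24 Y0.20
G1 X7.24 Y1.65
G1 X8.00 Y4.00
; layer 5
G0 Z11.67
G0 X8.00 Y4.00
G1 X7.24 Y6.35
G1 X5.24 Y7.80
G1 X2.76 Y7.80
G1 X0.76 Y6.35
G1 X0.00 Y4.00
G1 X0.76 Y1.65
G1 X2.76 Y0.20
G1 X5.24 Y0.20
G1 X7.24 Y1.65
G1 X8.00 Y4.00
; layer 6
G0 Z14.00
G0 X8.00 Y4.00
G1 X7.24 Y6.35
G1 X5.24 Y7.80
G1 X2.76 Y7.80
G1 X0.76 Y6.35
G1 X0.00 Y4.00
G1 X0.76 Y1.65
G1 X2.76 Y0.20
G1 X5.24 Y0.20
G1 X7.24 Y1.65
G1 X8.00 Y4.00
M2 ; end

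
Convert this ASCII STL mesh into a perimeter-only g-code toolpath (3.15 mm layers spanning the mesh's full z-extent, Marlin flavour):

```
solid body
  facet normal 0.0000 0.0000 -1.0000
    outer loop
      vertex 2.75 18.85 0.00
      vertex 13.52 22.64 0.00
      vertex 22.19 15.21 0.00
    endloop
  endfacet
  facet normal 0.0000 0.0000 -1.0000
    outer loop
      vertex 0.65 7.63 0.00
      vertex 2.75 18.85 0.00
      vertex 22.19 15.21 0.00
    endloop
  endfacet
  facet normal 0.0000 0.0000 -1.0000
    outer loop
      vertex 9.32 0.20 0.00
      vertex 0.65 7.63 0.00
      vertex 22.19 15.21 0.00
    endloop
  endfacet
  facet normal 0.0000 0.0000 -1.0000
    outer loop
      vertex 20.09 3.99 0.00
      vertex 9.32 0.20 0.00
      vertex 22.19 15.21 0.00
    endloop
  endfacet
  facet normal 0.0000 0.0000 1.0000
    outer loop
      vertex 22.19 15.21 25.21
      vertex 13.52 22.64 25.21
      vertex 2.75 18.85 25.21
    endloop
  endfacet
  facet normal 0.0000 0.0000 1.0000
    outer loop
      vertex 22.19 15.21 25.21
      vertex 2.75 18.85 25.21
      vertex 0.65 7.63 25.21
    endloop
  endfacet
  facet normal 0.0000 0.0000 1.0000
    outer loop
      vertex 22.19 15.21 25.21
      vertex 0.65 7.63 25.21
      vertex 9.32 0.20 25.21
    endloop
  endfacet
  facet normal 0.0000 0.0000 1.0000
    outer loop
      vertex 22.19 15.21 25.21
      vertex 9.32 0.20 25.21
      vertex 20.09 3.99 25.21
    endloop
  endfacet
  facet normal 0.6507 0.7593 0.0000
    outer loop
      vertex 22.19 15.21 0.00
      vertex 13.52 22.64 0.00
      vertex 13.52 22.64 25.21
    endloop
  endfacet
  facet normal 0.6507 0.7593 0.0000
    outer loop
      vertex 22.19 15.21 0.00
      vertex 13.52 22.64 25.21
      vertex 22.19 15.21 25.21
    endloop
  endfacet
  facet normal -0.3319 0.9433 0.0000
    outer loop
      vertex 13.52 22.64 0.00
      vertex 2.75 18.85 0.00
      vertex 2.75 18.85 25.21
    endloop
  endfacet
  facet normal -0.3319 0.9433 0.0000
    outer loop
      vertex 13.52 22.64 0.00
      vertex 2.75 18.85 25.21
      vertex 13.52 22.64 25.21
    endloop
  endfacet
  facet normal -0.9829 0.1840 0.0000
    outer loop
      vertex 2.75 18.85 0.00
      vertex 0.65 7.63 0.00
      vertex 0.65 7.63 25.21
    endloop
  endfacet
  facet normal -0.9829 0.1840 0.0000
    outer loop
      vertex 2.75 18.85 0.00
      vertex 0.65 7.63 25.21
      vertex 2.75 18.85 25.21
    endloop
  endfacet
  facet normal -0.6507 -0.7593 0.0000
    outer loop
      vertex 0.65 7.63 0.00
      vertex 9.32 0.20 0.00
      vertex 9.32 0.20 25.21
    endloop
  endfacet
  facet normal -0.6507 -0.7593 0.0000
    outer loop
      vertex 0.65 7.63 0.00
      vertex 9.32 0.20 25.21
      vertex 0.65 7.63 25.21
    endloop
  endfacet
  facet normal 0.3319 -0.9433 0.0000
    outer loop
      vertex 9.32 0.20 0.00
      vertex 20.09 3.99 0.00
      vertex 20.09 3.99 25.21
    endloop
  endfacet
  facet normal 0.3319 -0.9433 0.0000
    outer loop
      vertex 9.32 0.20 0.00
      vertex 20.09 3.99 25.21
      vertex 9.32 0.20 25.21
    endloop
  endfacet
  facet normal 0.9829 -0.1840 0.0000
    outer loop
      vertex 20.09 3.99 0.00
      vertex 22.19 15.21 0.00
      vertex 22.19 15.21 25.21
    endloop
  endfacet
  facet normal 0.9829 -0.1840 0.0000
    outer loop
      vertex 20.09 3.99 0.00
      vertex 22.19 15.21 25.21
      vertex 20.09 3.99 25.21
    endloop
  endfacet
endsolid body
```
; perimeter-only toolpath
G21 ; units = mm
G90 ; absolute positioning
G28 ; home
; layer 1
G0 Z3.15
G0 X22.19 Y15.21
G1 X13.52 Y22.64
G1 X2.75 Y18.85
G1 X0.65 Y7.63
G1 X9.32 Y0.20
G1 X20.09 Y3.99
G1 X22.19 Y15.21
; layer 2
G0 Z6.30
G0 X22.19 Y15.21
G1 X13.52 Y22.64
G1 X2.75 Y18.85
G1 X0.65 Y7.63
G1 X9.32 Y0.20
G1 X20.09 Y3.99
G1 X22.19 Y15.21
; layer 3
G0 Z9.45
G0 X22.19 Y15.21
G1 X13.52 Y22.64
G1 X2.75 Y18.85
G1 X0.65 Y7.63
G1 X9.32 Y0.20
G1 X20.09 Y3.99
G1 X22.19 Y15.21
; layer 4
G0 Z12.61
G0 X22.19 Y15.21
G1 X13.52 Y22.64
G1 X2.75 Y18.85
G1 X0.65 Y7.63
G1 X9.32 Y0.20
G1 X20.09 Y3.99
G1 X22.19 Y15.21
; layer 5
G0 Z15.76
G0 X22.19 Y15.21
G1 X13.52 Y22.64
G1 X2.75 Y18.85
G1 X0.65 Y7.63
G1 X9.32 Y0.20
G1 X20.09 Y3.99
G1 X22.19 Y15.21
; layer 6
G0 Z18.91
G0 X22.19 Y15.21
G1 X13.52 Y22.64
G1 X2.75 Y18.85
G1 X0.65 Y7.63
G1 X9.32 Y0.20
G1 X20.09 Y3.99
G1 X22.19 Y15.21
; layer 7
G0 Z22.06
G0 X22.19 Y15.21
G1 X13.52 Y22.64
G1 X2.75 Y18.85
G1 X0.65 Y7.63
G1 X9.32 Y0.20
G1 X20.09 Y3.99
G1 X22.19 Y15.21
; layer 8
G0 Z25.21
G0 X22.19 Y15.21
G1 X13.52 Y22.64
G1 X2.75 Y18.85
G1 X0.65 Y7.63
G1 X9.32 Y0.20
G1 X20.09 Y3.99
G1 X22.19 Y15.21
M2 ; end

The solid is a regular 6-sided prism (a cylinder approximated with 6 flat sides), circumscribed radius ≈ 11.4 mm, height ≈ 25.2 mm. Slicing at Δz = 3.15 mm — 8 equal slices spanning the solid's height, so layer i sits at z = i·h/8 — gives 8 non-empty perimeters. Each is a 6-segment closed polygon; G0 lifts to the layer z and rapids to the start vertex, then G1 traces the edges.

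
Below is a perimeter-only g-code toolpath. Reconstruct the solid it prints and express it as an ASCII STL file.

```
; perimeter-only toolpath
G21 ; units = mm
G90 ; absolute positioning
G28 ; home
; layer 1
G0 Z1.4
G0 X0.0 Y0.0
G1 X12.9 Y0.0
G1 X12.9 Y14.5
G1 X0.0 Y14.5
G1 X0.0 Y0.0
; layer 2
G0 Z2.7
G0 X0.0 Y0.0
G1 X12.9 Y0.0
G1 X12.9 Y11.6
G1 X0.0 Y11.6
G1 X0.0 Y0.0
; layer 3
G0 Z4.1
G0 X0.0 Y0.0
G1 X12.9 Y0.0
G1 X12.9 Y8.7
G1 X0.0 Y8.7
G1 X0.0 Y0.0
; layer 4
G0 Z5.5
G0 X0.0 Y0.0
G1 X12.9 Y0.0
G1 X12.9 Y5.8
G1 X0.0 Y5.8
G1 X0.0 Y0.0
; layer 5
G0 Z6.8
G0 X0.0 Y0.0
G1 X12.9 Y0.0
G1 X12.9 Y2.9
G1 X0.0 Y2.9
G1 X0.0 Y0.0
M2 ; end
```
solid part
  facet normal 0.0000 0.0000 -1.0000
    outer loop
      vertex 12.9 17.4 0.0
      vertex 12.9 0.0 0.0
      vertex 0.0 0.0 0.0
    endloop
  endfacet
  facet normal 0.0000 0.0000 -1.0000
    outer loop
      vertex 0.0 17.4 0.0
      vertex 12.9 17.4 0.0
      vertex 0.0 0.0 0.0
    endloop
  endfacet
  facet normal 0.0000 -1.0000 0.0000
    outer loop
      vertex 0.0 0.0 0.0
      vertex 12.9 0.0 0.0
      vertex 12.9 0.0 8.2
    endloop
  endfacet
  facet normal 0.0000 -1.0000 0.0000
    outer loop
      vertex 0.0 0.0 0.0
      vertex 12.9 0.0 8.2
      vertex 0.0 0.0 8.2
    endloop
  endfacet
  facet normal 0.0000 0.4263 0.9046
    outer loop
      vertex 0.0 0.0 8.2
      vertex 12.9 0.0 8.2
      vertex 12.9 17.4 0.0
    endloop
  endfacet
  facet normal 0.0000 0.4263 0.9046
    outer loop
      vertex 0.0 0.0 8.2
      vertex 12.9 17.4 0.0
      vertex 0.0 17.4 0.0
    endloop
  endfacet
  facet normal -1.0000 0.0000 0.0000
    outer loop
      vertex 0.0 0.0 8.2
      vertex 0.0 17.4 0.0
      vertex 0.0 0.0 0.0
    endloop
  endfacet
  facet normal 1.0000 0.0000 0.0000
    outer loop
      vertex 12.9 0.0 0.0
      vertex 12.9 17.4 0.0
      vertex 12.9 0.0 8.2
    endloop
  endfacet
endsolid part

The G0 Z moves step by Δz≈1.4 mm. The G1 loops shrink linearly with z, so the solid tapers from its base footprint up to z≈8.2. Closing with a flat bottom cap and the tapered top and triangulating gives 8 facets — a wedge (ramp): 12.9 × 17.4 mm base, rising to 8.2 mm along the y=0 edge and sloping linearly to z=0 at y=17.4.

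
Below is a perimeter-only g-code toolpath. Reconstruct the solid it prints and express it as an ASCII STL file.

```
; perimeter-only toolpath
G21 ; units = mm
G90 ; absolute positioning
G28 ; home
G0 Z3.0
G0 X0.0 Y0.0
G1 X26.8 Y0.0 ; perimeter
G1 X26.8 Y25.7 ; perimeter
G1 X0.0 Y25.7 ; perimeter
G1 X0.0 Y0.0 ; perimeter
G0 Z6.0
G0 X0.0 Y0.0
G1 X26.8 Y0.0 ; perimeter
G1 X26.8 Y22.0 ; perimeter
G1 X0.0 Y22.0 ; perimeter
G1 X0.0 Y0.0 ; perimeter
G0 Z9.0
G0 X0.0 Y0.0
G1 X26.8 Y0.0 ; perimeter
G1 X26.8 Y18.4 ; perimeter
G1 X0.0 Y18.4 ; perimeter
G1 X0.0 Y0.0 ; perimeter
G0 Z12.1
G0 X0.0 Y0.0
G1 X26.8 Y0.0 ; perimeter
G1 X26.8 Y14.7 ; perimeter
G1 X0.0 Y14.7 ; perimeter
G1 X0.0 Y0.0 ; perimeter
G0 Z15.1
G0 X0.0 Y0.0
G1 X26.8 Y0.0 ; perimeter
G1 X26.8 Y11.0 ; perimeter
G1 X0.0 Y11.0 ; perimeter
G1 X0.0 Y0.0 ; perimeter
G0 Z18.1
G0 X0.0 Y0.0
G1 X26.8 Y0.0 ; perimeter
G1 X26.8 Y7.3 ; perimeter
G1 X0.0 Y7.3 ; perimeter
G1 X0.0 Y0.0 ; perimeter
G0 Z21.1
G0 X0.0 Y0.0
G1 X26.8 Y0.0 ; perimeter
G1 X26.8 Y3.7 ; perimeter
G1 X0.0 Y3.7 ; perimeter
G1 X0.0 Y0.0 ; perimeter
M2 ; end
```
solid part
  facet normal 0.0000 0.0000 -1.0000
    outer loop
      vertex 26.8 29.4 0.0
      vertex 26.8 0.0 0.0
      vertex 0.0 0.0 0.0
    endloop
  endfacet
  facet normal 0.0000 0.0000 -1.0000
    outer loop
      vertex 0.0 29.4 0.0
      vertex 26.8 29.4 0.0
      vertex 0.0 0.0 0.0
    endloop
  endfacet
  facet normal 0.0000 -1.0000 0.0000
    outer loop
      vertex 0.0 0.0 0.0
      vertex 26.8 0.0 0.0
      vertex 26.8 0.0 24.1
    endloop
  endfacet
  facet normal 0.0000 -1.0000 0.0000
    outer loop
      vertex 0.0 0.0 0.0
      vertex 26.8 0.0 24.1
      vertex 0.0 0.0 24.1
    endloop
  endfacet
  facet normal 0.0000 0.6340 0.7734
    outer loop
      vertex 0.0 0.0 24.1
      vertex 26.8 0.0 24.1
      vertex 26.8 29.4 0.0
    endloop
  endfacet
  facet normal 0.0000 0.6340 0.7734
    outer loop
      vertex 0.0 0.0 24.1
      vertex 26.8 29.4 0.0
      vertex 0.0 29.4 0.0
    endloop
  endfacet
  facet normal -1.0000 0.0000 0.0000
    outer loop
      vertex 0.0 0.0 24.1
      vertex 0.0 29.4 0.0
      vertex 0.0 0.0 0.0
    endloop
  endfacet
  facet normal 1.0000 0.0000 0.0000
    outer loop
      vertex 26.8 0.0 0.0
      vertex 26.8 29.4 0.0
      vertex 26.8 0.0 24.1
    endloop
  endfacet
endsolid part

The G0 Z moves step by Δz≈3.0 mm. The G1 loops shrink linearly with z, so the solid tapers from its base footprint up to z≈24.1. Closing with a flat bottom cap and the tapered top and triangulating gives 8 facets — a wedge (ramp): 26.8 × 29.4 mm base, rising to 24.1 mm along the y=0 edge and sloping linearly to z=0 at y=29.4.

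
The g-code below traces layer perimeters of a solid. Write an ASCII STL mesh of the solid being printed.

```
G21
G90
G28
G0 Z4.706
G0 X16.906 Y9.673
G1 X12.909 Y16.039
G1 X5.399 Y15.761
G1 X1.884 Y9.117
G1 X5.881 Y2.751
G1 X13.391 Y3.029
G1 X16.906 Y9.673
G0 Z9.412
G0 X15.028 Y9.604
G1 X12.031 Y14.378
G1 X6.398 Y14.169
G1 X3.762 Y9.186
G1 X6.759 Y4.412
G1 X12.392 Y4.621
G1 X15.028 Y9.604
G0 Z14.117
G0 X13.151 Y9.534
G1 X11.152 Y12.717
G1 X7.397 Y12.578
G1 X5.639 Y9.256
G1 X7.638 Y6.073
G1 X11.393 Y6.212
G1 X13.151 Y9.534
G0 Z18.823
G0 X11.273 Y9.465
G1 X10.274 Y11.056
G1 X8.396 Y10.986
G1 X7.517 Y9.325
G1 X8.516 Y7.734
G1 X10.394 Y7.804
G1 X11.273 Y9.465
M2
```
solid part
  facet normal 0.0000 0.0000 -1.0000
    outer loop
      vertex 4.400 17.352 0.000
      vertex 13.788 17.700 0.000
      vertex 18.784 9.743 0.000
    endloop
  endfacet
  facet normal 0.0000 0.0000 -1.0000
    outer loop
      vertex 0.006 9.047 0.000
      vertex 4.400 17.352 0.000
      vertex 18.784 9.743 0.000
    endloop
  endfacet
  facet normal 0.0000 0.0000 -1.0000
    outer loop
      vertex 5.002 1.090 0.000
      vertex 0.006 9.047 0.000
      vertex 18.784 9.743 0.000
    endloop
  endfacet
  facet normal 0.0000 0.0000 -1.0000
    outer loop
      vertex 14.390 1.438 0.000
      vertex 5.002 1.090 0.000
      vertex 18.784 9.743 0.000
    endloop
  endfacet
  facet normal 0.8004 0.5025 0.3268
    outer loop
      vertex 18.784 9.743 0.000
      vertex 13.788 17.700 0.000
      vertex 9.395 9.395 23.529
    endloop
  endfacet
  facet normal -0.0350 0.9444 0.3268
    outer loop
      vertex 13.788 17.700 0.000
      vertex 4.400 17.352 0.000
      vertex 9.395 9.395 23.529
    endloop
  endfacet
  facet normal -0.8354 0.4420 0.3268
    outer loop
      vertex 4.400 17.352 0.000
      vertex 0.006 9.047 0.000
      vertex 9.395 9.395 23.529
    endloop
  endfacet
  facet normal -0.8004 -0.5025 0.3268
    outer loop
      vertex 0.006 9.047 0.000
      vertex 5.002 1.090 0.000
      vertex 9.395 9.395 23.529
    endloop
  endfacet
  facet normal 0.0350 -0.9444 0.3268
    outer loop
      vertex 5.002 1.090 0.000
      vertex 14.390 1.438 0.000
      vertex 9.395 9.395 23.529
    endloop
  endfacet
  facet normal 0.8354 -0.4420 0.3268
    outer loop
      vertex 14.390 1.438 0.000
      vertex 18.784 9.743 0.000
      vertex 9.395 9.395 23.529
    endloop
  endfacet
endsolid part

The G0 Z moves step by Δz≈4.706 mm. The G1 loops shrink linearly with z, so the solid tapers from its base footprint up to z≈23.5. Closing with a flat bottom cap and the tapered top and triangulating gives 10 facets — a regular 6-sided pyramid, base circumscribed radius ≈ 9.39 mm, apex at z ≈ 23.5 mm.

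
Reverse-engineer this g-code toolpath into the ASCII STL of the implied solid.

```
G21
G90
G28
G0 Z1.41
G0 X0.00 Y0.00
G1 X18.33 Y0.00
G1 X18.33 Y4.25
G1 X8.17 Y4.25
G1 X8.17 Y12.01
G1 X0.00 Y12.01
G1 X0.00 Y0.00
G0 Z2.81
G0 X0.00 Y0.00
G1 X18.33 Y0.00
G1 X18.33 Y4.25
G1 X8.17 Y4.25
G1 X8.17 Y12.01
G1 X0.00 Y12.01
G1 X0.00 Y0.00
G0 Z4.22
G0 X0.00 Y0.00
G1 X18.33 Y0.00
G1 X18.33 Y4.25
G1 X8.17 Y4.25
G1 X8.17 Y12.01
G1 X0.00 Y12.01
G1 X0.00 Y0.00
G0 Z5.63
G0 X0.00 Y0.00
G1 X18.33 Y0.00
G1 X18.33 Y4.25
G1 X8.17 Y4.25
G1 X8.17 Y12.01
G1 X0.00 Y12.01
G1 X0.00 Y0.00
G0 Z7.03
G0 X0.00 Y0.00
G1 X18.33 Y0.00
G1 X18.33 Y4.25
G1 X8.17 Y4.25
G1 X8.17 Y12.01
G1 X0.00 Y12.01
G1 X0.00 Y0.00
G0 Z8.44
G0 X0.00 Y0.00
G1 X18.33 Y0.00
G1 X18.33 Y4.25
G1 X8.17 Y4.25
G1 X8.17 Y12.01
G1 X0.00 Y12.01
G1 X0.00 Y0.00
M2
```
solid part
  facet normal 0.0000 0.0000 -1.0000
    outer loop
      vertex 18.33 4.25 0.00
      vertex 18.33 0.00 0.00
      vertex 0.00 0.00 0.00
    endloop
  endfacet
  facet normal 0.0000 0.0000 -1.0000
    outer loop
      vertex 8.17 4.25 0.00
      vertex 18.33 4.25 0.00
      vertex 0.00 0.00 0.00
    endloop
  endfacet
  facet normal 0.0000 0.0000 -1.0000
    outer loop
      vertex 8.17 12.01 0.00
      vertex 8.17 4.25 0.00
      vertex 0.00 0.00 0.00
    endloop
  endfacet
  facet normal 0.0000 0.0000 -1.0000
    outer loop
      vertex 0.00 12.01 0.00
      vertex 8.17 12.01 0.00
      vertex 0.00 0.00 0.00
    endloop
  endfacet
  facet normal 0.0000 0.0000 1.0000
    outer loop
      vertex 0.00 0.00 8.44
      vertex 18.33 0.00 8.44
      vertex 18.33 4.25 8.44
    endloop
  endfacet
  facet normal 0.0000 0.0000 1.0000
    outer loop
      vertex 0.00 0.00 8.44
      vertex 18.33 4.25 8.44
      vertex 8.17 4.25 8.44
    endloop
  endfacet
  facet normal 0.0000 0.0000 1.0000
    outer loop
      vertex 0.00 0.00 8.44
      vertex 8.17 4.25 8.44
      vertex 8.17 12.01 8.44
    endloop
  endfacet
  facet normal 0.0000 0.0000 1.0000
    outer loop
      vertex 0.00 0.00 8.44
      vertex 8.17 12.01 8.44
      vertex 0.00 12.01 8.44
    endloop
  endfacet
  facet normal 0.0000 -1.0000 0.0000
    outer loop
      vertex 0.00 0.00 0.00
      vertex 18.33 0.00 0.00
      vertex 18.33 0.00 8.44
    endloop
  endfacet
  facet normal 0.0000 -1.0000 0.0000
    outer loop
      vertex 0.00 0.00 0.00
      vertex 18.33 0.00 8.44
      vertex 0.00 0.00 8.44
    endloop
  endfacet
  facet normal 1.0000 0.0000 0.0000
    outer loop
      vertex 18.33 0.00 0.00
      vertex 18.33 4.25 0.00
      vertex 18.33 4.25 8.44
    endloop
  endfacet
  facet normal 1.0000 0.0000 0.0000
    outer loop
      vertex 18.33 0.00 0.00
      vertex 18.33 4.25 8.44
      vertex 18.33 0.00 8.44
    endloop
  endfacet
  facet normal 0.0000 1.0000 0.0000
    outer loop
      vertex 18.33 4.25 0.00
      vertex 8.17 4.25 0.00
      vertex 8.17 4.25 8.44
    endloop
  endfacet
  facet normal 0.0000 1.0000 0.0000
    outer loop
      vertex 18.33 4.25 0.00
      vertex 8.17 4.25 8.44
      vertex 18.33 4.25 8.44
    endloop
  endfacet
  facet normal 1.0000 0.0000 0.0000
    outer loop
      vertex 8.17 4.25 0.00
      vertex 8.17 12.01 0.00
      vertex 8.17 12.01 8.44
    endloop
  endfacet
  facet normal 1.0000 0.0000 0.0000
    outer loop
      vertex 8.17 4.25 0.00
      vertex 8.17 12.01 8.44
      vertex 8.17 4.25 8.44
    endloop
  endfacet
  facet normal 0.0000 1.0000 0.0000
    outer loop
      vertex 8.17 12.01 0.00
      vertex 0.00 12.01 0.00
      vertex 0.00 12.01 8.44
    endloop
  endfacet
  facet normal 0.0000 1.0000 0.0000
    outer loop
      vertex 8.17 12.01 0.00
      vertex 0.00 12.01 8.44
      vertex 8.17 12.01 8.44
    endloop
  endfacet
  facet normal -1.0000 0.0000 0.0000
    outer loop
      vertex 0.00 12.01 0.00
      vertex 0.00 0.00 0.00
      vertex 0.00 0.00 8.44
    endloop
  endfacet
  facet normal -1.0000 0.0000 0.0000
    outer loop
      vertex 0.00 12.01 0.00
      vertex 0.00 0.00 8.44
      vertex 0.00 12.01 8.44
    endloop
  endfacet
endsolid part

The G0 Z moves step by Δz≈1.41 mm. Every layer's G1 loop is the same polygon, so the solid is a straight extrusion of it from z=0 to z≈8.44. Closing with flat bottom and top caps and triangulating gives 20 facets — an L-shaped prism: outer 18.3 × 12 mm, arm thicknesses ≈ 4.25 mm (horizontal) and 8.17 mm (vertical), extruded 8.44 mm in z.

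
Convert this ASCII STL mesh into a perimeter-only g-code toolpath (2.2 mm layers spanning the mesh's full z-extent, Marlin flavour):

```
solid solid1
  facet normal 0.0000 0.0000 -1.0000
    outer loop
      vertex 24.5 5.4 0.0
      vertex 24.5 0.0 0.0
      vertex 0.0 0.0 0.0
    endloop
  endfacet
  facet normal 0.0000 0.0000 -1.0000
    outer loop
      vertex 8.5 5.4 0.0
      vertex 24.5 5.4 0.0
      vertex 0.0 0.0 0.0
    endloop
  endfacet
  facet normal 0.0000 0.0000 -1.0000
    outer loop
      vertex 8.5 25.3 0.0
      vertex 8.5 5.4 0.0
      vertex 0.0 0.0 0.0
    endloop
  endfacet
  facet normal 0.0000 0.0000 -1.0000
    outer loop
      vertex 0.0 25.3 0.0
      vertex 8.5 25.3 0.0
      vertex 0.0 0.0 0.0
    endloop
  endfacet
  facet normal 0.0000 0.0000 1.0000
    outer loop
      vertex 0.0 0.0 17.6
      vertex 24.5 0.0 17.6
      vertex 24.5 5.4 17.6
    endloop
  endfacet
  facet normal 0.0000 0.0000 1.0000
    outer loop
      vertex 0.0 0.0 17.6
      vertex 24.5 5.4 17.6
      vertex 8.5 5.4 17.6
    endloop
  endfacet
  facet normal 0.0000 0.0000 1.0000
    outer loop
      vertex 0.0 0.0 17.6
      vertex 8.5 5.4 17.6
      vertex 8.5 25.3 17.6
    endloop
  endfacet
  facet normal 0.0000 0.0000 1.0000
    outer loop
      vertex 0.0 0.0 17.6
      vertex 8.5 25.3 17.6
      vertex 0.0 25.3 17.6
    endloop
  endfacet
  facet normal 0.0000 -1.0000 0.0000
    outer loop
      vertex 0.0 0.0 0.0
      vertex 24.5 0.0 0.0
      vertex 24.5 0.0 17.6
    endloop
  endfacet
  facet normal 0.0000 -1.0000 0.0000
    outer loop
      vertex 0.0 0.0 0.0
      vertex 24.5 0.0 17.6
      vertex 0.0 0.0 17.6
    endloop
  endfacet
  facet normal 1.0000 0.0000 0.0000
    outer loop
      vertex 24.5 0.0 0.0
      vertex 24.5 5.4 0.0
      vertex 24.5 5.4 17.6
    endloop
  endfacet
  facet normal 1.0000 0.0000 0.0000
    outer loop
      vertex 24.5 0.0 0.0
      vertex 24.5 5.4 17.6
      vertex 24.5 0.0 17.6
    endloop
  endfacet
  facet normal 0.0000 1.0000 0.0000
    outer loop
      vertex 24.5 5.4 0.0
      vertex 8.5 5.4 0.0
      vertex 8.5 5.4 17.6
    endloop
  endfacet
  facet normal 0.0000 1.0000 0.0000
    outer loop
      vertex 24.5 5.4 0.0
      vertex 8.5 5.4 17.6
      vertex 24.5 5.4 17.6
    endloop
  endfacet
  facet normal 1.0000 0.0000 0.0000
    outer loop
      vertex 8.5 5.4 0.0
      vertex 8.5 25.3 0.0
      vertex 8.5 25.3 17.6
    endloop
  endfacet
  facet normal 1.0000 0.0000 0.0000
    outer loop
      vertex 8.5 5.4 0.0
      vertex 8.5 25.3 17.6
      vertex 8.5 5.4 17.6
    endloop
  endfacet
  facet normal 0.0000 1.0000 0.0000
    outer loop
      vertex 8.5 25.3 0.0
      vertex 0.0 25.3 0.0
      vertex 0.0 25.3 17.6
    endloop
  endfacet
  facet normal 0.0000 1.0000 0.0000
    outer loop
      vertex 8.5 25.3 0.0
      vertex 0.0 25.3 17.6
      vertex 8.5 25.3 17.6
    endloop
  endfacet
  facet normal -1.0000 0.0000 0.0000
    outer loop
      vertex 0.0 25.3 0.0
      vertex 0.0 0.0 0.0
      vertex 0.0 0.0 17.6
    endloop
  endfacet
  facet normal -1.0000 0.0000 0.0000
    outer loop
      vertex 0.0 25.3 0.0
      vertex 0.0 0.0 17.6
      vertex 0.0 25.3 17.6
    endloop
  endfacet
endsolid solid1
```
; perimeter-only toolpath
G21 ; units = mm
G90 ; absolute positioning
G28 ; home
; layer 1
G0 Z2.2
G0 X0.0 Y0.0
G1 X24.5 Y0.0
G1 X24.5 Y5.4
G1 X8.5 Y5.4
G1 X8.5 Y25.3
G1 X0.0 Y25.3
G1 X0.0 Y0.0
; layer 2
G0 Z4.4
G0 X0.0 Y0.0
G1 X24.5 Y0.0
G1 X24.5 Y5.4
G1 X8.5 Y5.4
G1 X8.5 Y25.3
G1 X0.0 Y25.3
G1 X0.0 Y0.0
; layer 3
G0 Z6.6
G0 X0.0 Y0.0
G1 X24.5 Y0.0
G1 X24.5 Y5.4
G1 X8.5 Y5.4
G1 X8.5 Y25.3
G1 X0.0 Y25.3
G1 X0.0 Y0.0
; layer 4
G0 Z8.8
G0 X0.0 Y0.0
G1 X24.5 Y0.0
G1 X24.5 Y5.4
G1 X8.5 Y5.4
G1 X8.5 Y25.3
G1 X0.0 Y25.3
G1 X0.0 Y0.0
; layer 5
G0 Z11.0
G0 X0.0 Y0.0
G1 X24.5 Y0.0
G1 X24.5 Y5.4
G1 X8.5 Y5.4
G1 X8.5 Y25.3
G1 X0.0 Y25.3
G1 X0.0 Y0.0
; layer 6
G0 Z13.2
G0 X0.0 Y0.0
G1 X24.5 Y0.0
G1 X24.5 Y5.4
G1 X8.5 Y5.4
G1 X8.5 Y25.3
G1 X0.0 Y25.3
G1 X0.0 Y0.0
; layer 7
G0 Z15.4
G0 X0.0 Y0.0
G1 X24.5 Y0.0
G1 X24.5 Y5.4
G1 X8.5 Y5.4
G1 X8.5 Y25.3
G1 X0.0 Y25.3
G1 X0.0 Y0.0
; layer 8
G0 Z17.6
G0 X0.0 Y0.0
G1 X24.5 Y0.0
G1 X24.5 Y5.4
G1 X8.5 Y5.4
G1 X8.5 Y25.3
G1 X0.0 Y25.3
G1 X0.0 Y0.0
M2 ; end

The solid is an L-shaped prism: outer 24.5 × 25.3 mm, arm thicknesses ≈ 5.4 mm (horizontal) and 8.5 mm (vertical), extruded 17.6 mm in z. Slicing at Δz = 2.2 mm — 8 equal slices spanning the solid's height, so layer i sits at z = i·h/8 — gives 8 non-empty perimeters. Each is a 6-segment closed polygon; G0 lifts to the layer z and rapids to the start vertex, then G1 traces the edges.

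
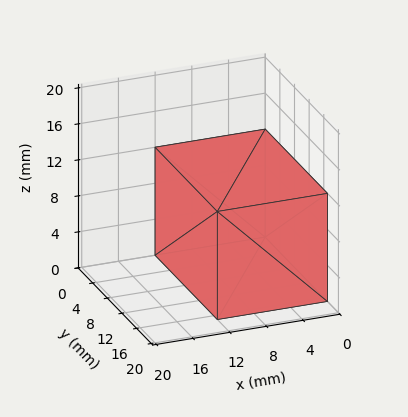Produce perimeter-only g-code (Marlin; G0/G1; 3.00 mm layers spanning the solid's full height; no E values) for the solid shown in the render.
Reading the render: the shape is a rectangular box, roughly 12 × 17 mm footprint and 12 mm tall (dimensions read to the nearest mm from the axis ticks). For the g-code, the solid's height is divided into equal slices at the stated Δz and each level perimeter traced with G1 moves after a G0 lift.

; perimeter-only toolpath
G21 ; units = mm
G90 ; absolute positioning
G28 ; home
; layer 1
G0 Z3.00
G0 X0.00 Y0.00
G1 X12.00 Y0.00
G1 X12.00 Y17.00
G1 X0.00 Y17.00
G1 X0.00 Y0.00
; layer 2
G0 Z6.00
G0 X0.00 Y0.00
G1 X12.00 Y0.00
G1 X12.00 Y17.00
G1 X0.00 Y17.00
G1 X0.00 Y0.00
; layer 3
G0 Z9.00
G0 X0.00 Y0.00
G1 X12.00 Y0.00
G1 X12.00 Y17.00
G1 X0.00 Y17.00
G1 X0.00 Y0.00
; layer 4
G0 Z12.00
G0 X0.00 Y0.00
G1 X12.00 Y0.00
G1 X12.00 Y17.00
G1 X0.00 Y17.00
G1 X0.00 Y0.00
M2 ; end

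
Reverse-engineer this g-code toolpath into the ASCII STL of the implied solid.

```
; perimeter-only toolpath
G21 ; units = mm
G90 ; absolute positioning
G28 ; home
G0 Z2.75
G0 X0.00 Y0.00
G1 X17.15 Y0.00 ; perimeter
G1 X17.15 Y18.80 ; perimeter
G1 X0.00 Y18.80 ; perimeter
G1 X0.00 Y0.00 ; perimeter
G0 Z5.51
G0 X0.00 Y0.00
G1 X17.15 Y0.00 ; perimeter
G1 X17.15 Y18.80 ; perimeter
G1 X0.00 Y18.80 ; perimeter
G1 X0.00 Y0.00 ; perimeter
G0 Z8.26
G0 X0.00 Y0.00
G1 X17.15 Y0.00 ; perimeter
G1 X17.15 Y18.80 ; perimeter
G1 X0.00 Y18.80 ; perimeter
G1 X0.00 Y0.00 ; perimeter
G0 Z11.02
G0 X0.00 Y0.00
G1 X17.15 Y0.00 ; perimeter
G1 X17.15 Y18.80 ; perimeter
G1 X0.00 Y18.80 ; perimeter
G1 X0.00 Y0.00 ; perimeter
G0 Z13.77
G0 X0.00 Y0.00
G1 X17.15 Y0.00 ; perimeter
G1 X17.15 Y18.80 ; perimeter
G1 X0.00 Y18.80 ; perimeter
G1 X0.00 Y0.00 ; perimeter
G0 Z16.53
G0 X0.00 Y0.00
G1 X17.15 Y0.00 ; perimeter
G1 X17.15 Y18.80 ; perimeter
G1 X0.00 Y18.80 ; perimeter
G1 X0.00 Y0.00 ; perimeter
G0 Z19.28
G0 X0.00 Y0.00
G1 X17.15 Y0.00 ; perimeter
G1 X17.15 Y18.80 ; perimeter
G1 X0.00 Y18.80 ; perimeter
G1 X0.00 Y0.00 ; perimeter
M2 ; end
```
solid part
  facet normal 0.0000 0.0000 -1.0000
    outer loop
      vertex 17.15 18.80 0.00
      vertex 17.15 0.00 0.00
      vertex 0.00 0.00 0.00
    endloop
  endfacet
  facet normal 0.0000 0.0000 -1.0000
    outer loop
      vertex 0.00 18.80 0.00
      vertex 17.15 18.80 0.00
      vertex 0.00 0.00 0.00
    endloop
  endfacet
  facet normal 0.0000 0.0000 1.0000
    outer loop
      vertex 0.00 0.00 19.28
      vertex 17.15 0.00 19.28
      vertex 17.15 18.80 19.28
    endloop
  endfacet
  facet normal 0.0000 0.0000 1.0000
    outer loop
      vertex 0.00 0.00 19.28
      vertex 17.15 18.80 19.28
      vertex 0.00 18.80 19.28
    endloop
  endfacet
  facet normal 0.0000 -1.0000 0.0000
    outer loop
      vertex 0.00 0.00 0.00
      vertex 17.15 0.00 0.00
      vertex 17.15 0.00 19.28
    endloop
  endfacet
  facet normal 0.0000 -1.0000 0.0000
    outer loop
      vertex 0.00 0.00 0.00
      vertex 17.15 0.00 19.28
      vertex 0.00 0.00 19.28
    endloop
  endfacet
  facet normal 0.0000 1.0000 0.0000
    outer loop
      vertex 17.15 18.80 19.28
      vertex 17.15 18.80 0.00
      vertex 0.00 18.80 0.00
    endloop
  endfacet
  facet normal 0.0000 1.0000 0.0000
    outer loop
      vertex 0.00 18.80 19.28
      vertex 17.15 18.80 19.28
      vertex 0.00 18.80 0.00
    endloop
  endfacet
  facet normal -1.0000 0.0000 0.0000
    outer loop
      vertex 0.00 18.80 19.28
      vertex 0.00 18.80 0.00
      vertex 0.00 0.00 0.00
    endloop
  endfacet
  facet normal -1.0000 0.0000 0.0000
    outer loop
      vertex 0.00 0.00 19.28
      vertex 0.00 18.80 19.28
      vertex 0.00 0.00 0.00
    endloop
  endfacet
  facet normal 1.0000 0.0000 0.0000
    outer loop
      vertex 17.15 0.00 0.00
      vertex 17.15 18.80 0.00
      vertex 17.15 18.80 19.28
    endloop
  endfacet
  facet normal 1.0000 0.0000 0.0000
    outer loop
      vertex 17.15 0.00 0.00
      vertex 17.15 18.80 19.28
      vertex 17.15 0.00 19.28
    endloop
  endfacet
endsolid part

The G0 Z moves step by Δz≈2.75 mm. Every layer's G1 loop is the same polygon, so the solid is a straight extrusion of it from z=0 to z≈19.3. Closing with flat bottom and top caps and triangulating gives 12 facets — a rectangular box, roughly 17.1 × 18.8 mm footprint and 19.3 mm tall.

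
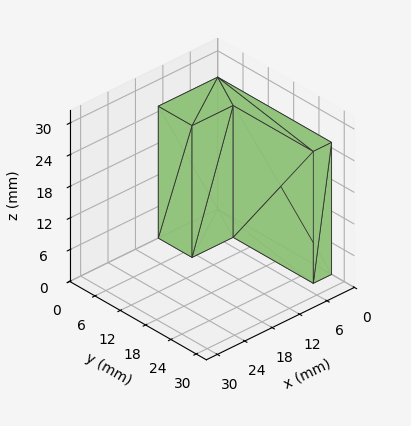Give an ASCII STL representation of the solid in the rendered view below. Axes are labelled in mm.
Reading the render: the shape is an L-shaped prism: outer 13 × 27 mm, arm thicknesses ≈ 8 mm (horizontal) and 4 mm (vertical), extruded 25 mm in z (dimensions read to the nearest mm from the axis ticks). For the STL, each face is triangulated and given an outward normal.

solid part
  facet normal 0.0000 0.0000 -1.0000
    outer loop
      vertex 13.00 8.00 0.00
      vertex 13.00 0.00 0.00
      vertex 0.00 0.00 0.00
    endloop
  endfacet
  facet normal 0.0000 0.0000 -1.0000
    outer loop
      vertex 4.00 8.00 0.00
      vertex 13.00 8.00 0.00
      vertex 0.00 0.00 0.00
    endloop
  endfacet
  facet normal 0.0000 0.0000 -1.0000
    outer loop
      vertex 4.00 27.00 0.00
      vertex 4.00 8.00 0.00
      vertex 0.00 0.00 0.00
    endloop
  endfacet
  facet normal 0.0000 0.0000 -1.0000
    outer loop
      vertex 0.00 27.00 0.00
      vertex 4.00 27.00 0.00
      vertex 0.00 0.00 0.00
    endloop
  endfacet
  facet normal 0.0000 0.0000 1.0000
    outer loop
      vertex 0.00 0.00 25.00
      vertex 13.00 0.00 25.00
      vertex 13.00 8.00 25.00
    endloop
  endfacet
  facet normal 0.0000 0.0000 1.0000
    outer loop
      vertex 0.00 0.00 25.00
      vertex 13.00 8.00 25.00
      vertex 4.00 8.00 25.00
    endloop
  endfacet
  facet normal 0.0000 0.0000 1.0000
    outer loop
      vertex 0.00 0.00 25.00
      vertex 4.00 8.00 25.00
      vertex 4.00 27.00 25.00
    endloop
  endfacet
  facet normal 0.0000 0.0000 1.0000
    outer loop
      vertex 0.00 0.00 25.00
      vertex 4.00 27.00 25.00
      vertex 0.00 27.00 25.00
    endloop
  endfacet
  facet normal 0.0000 -1.0000 0.0000
    outer loop
      vertex 0.00 0.00 0.00
      vertex 13.00 0.00 0.00
      vertex 13.00 0.00 25.00
    endloop
  endfacet
  facet normal 0.0000 -1.0000 0.0000
    outer loop
      vertex 0.00 0.00 0.00
      vertex 13.00 0.00 25.00
      vertex 0.00 0.00 25.00
    endloop
  endfacet
  facet normal 1.0000 0.0000 0.0000
    outer loop
      vertex 13.00 0.00 0.00
      vertex 13.00 8.00 0.00
      vertex 13.00 8.00 25.00
    endloop
  endfacet
  facet normal 1.0000 0.0000 0.0000
    outer loop
      vertex 13.00 0.00 0.00
      vertex 13.00 8.00 25.00
      vertex 13.00 0.00 25.00
    endloop
  endfacet
  facet normal 0.0000 1.0000 0.0000
    outer loop
      vertex 13.00 8.00 0.00
      vertex 4.00 8.00 0.00
      vertex 4.00 8.00 25.00
    endloop
  endfacet
  facet normal 0.0000 1.0000 0.0000
    outer loop
      vertex 13.00 8.00 0.00
      vertex 4.00 8.00 25.00
      vertex 13.00 8.00 25.00
    endloop
  endfacet
  facet normal 1.0000 0.0000 0.0000
    outer loop
      vertex 4.00 8.00 0.00
      vertex 4.00 27.00 0.00
      vertex 4.00 27.00 25.00
    endloop
  endfacet
  facet normal 1.0000 0.0000 0.0000
    outer loop
      vertex 4.00 8.00 0.00
      vertex 4.00 27.00 25.00
      vertex 4.00 8.00 25.00
    endloop
  endfacet
  facet normal 0.0000 1.0000 0.0000
    outer loop
      vertex 4.00 27.00 0.00
      vertex 0.00 27.00 0.00
      vertex 0.00 27.00 25.00
    endloop
  endfacet
  facet normal 0.0000 1.0000 0.0000
    outer loop
      vertex 4.00 27.00 0.00
      vertex 0.00 27.00 25.00
      vertex 4.00 27.00 25.00
    endloop
  endfacet
  facet normal -1.0000 0.0000 0.0000
    outer loop
      vertex 0.00 27.00 0.00
      vertex 0.00 0.00 0.00
      vertex 0.00 0.00 25.00
    endloop
  endfacet
  facet normal -1.0000 0.0000 0.0000
    outer loop
      vertex 0.00 27.00 0.00
      vertex 0.00 0.00 25.00
      vertex 0.00 27.00 25.00
    endloop
  endfacet
endsolid part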